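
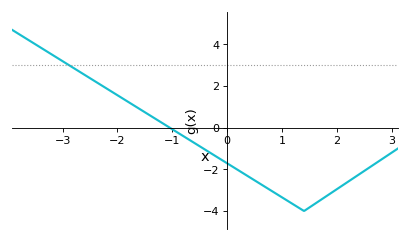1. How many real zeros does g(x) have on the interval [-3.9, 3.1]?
1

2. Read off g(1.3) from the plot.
-3.84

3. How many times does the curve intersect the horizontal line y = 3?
1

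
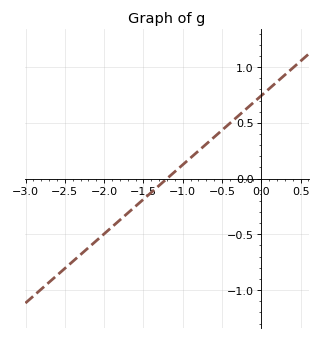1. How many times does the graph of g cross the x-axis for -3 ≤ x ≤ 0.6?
1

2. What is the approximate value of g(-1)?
0.1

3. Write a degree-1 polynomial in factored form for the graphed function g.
y = 0.62(x + 1.2)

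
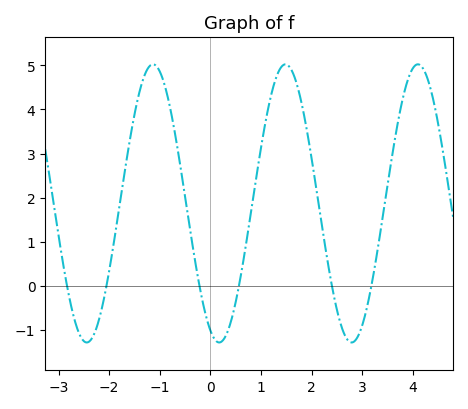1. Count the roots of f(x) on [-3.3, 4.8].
6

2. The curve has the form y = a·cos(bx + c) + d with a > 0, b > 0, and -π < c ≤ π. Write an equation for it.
y = 3.15cos(2.4x + 2.7) + 1.87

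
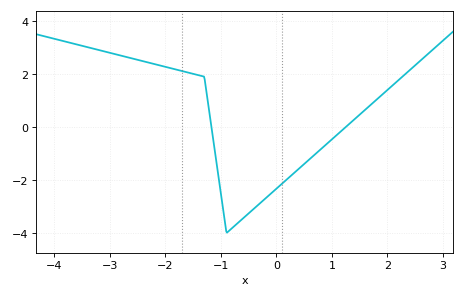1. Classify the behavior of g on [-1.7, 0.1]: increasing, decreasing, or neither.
neither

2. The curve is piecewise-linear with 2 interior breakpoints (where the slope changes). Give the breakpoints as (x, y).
(-1.3, 1.9); (-0.9, -4)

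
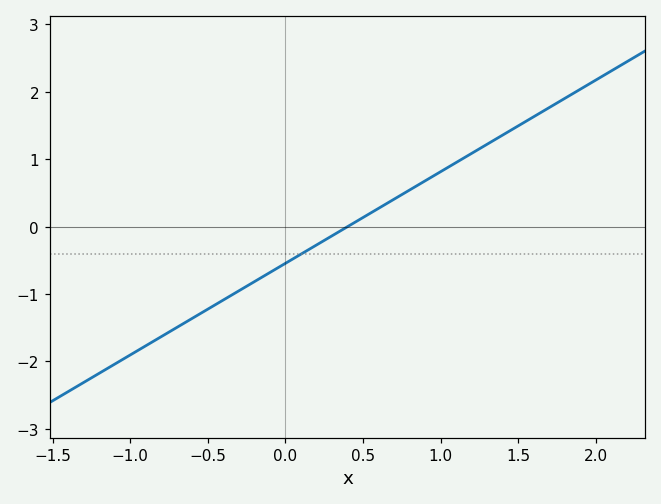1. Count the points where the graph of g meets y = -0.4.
1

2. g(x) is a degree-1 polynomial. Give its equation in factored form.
y = 1.36(x - 0.4)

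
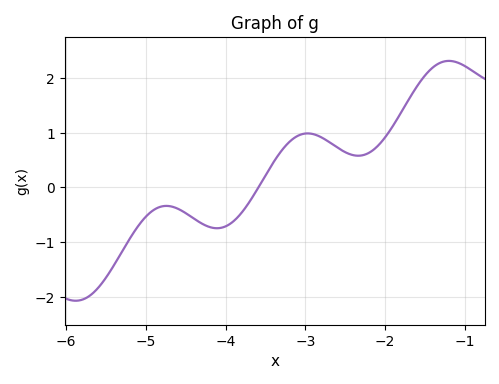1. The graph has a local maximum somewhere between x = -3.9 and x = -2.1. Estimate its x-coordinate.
-2.97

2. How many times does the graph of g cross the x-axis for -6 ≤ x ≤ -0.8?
1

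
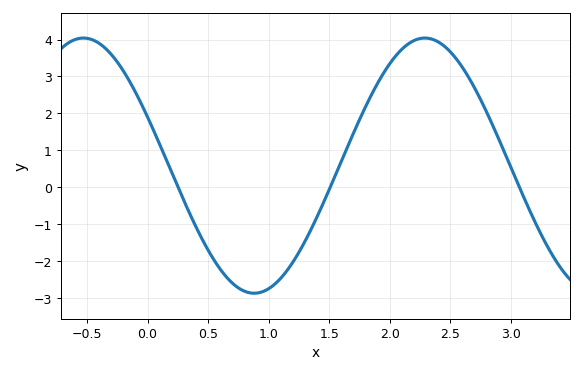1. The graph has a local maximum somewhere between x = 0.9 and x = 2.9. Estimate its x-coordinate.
2.29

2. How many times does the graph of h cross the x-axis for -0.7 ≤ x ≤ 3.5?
3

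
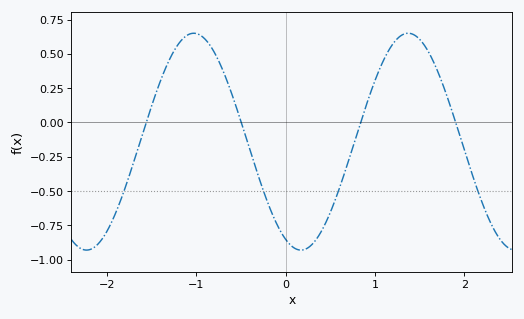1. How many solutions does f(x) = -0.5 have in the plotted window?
4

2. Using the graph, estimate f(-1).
0.64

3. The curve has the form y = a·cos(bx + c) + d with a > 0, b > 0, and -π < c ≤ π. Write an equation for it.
y = 0.79cos(2.6x + 2.7) - 0.14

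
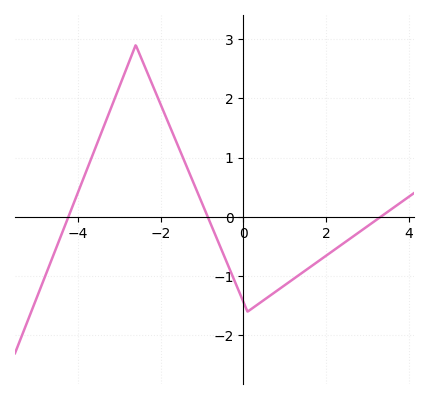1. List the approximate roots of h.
-4.23, -0.86, 3.32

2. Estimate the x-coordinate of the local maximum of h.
-2.6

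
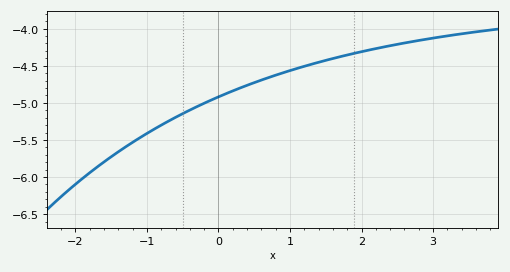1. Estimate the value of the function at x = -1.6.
-5.8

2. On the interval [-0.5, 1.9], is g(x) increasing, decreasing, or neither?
increasing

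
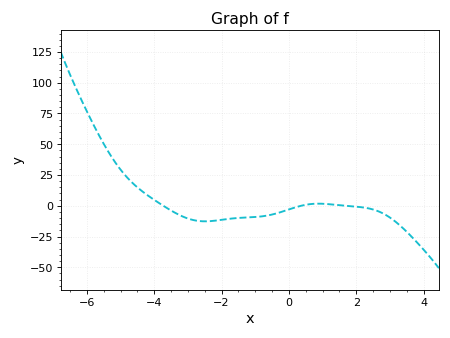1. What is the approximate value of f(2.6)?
-5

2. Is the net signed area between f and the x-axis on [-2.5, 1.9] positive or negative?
negative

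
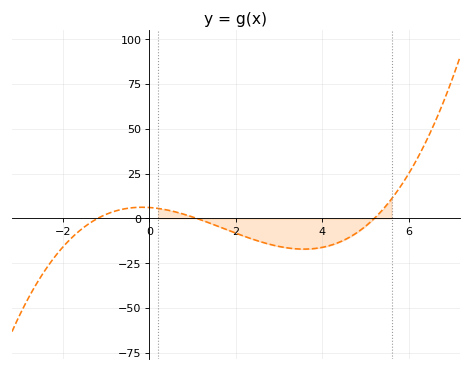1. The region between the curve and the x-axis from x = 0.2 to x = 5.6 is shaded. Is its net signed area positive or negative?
negative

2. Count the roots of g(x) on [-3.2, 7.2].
3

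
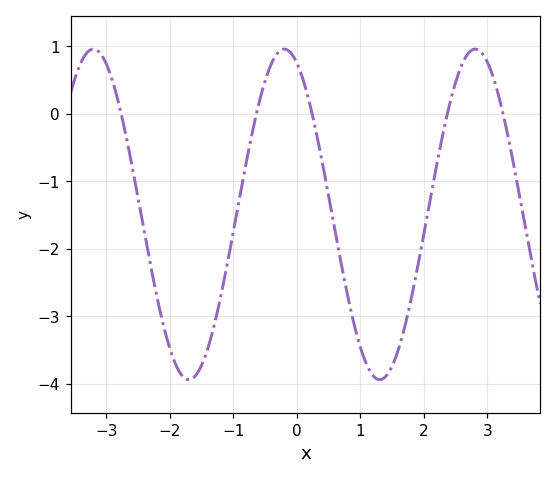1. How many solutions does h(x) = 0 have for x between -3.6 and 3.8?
5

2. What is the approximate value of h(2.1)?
-1.3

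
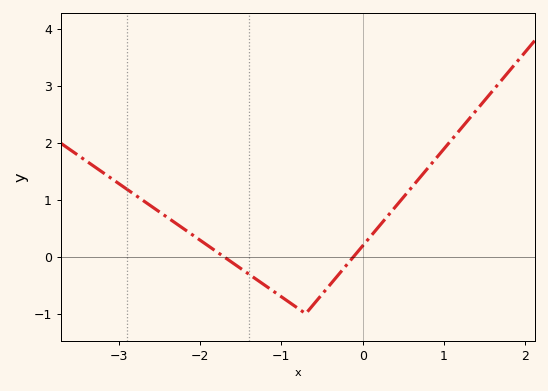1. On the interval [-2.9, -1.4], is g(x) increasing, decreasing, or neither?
decreasing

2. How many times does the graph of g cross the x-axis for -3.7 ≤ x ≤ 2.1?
2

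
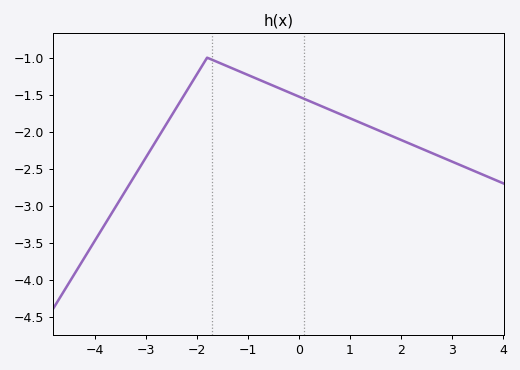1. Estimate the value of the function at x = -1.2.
-1.18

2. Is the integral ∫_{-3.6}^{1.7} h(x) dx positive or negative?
negative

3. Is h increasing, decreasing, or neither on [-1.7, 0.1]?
decreasing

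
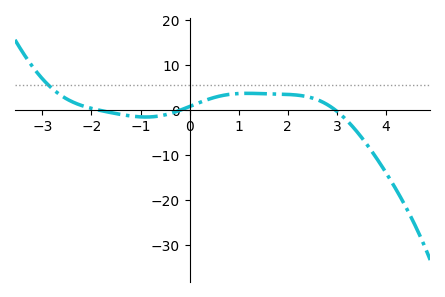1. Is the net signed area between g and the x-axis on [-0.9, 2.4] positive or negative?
positive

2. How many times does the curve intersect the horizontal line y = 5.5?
1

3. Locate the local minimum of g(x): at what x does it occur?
-0.894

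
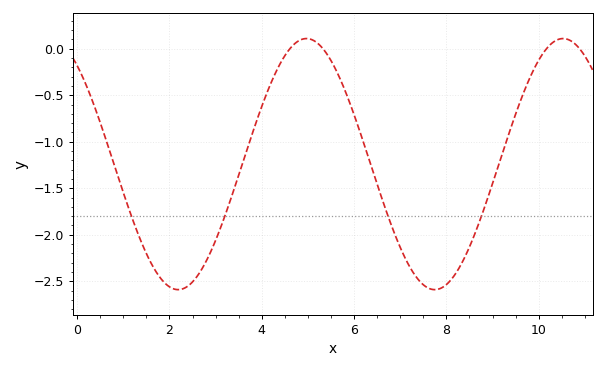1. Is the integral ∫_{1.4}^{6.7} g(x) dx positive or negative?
negative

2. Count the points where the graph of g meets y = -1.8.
4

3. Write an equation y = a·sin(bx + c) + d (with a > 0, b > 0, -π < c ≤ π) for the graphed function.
y = 1.35sin(1.1x + 2.2) - 1.24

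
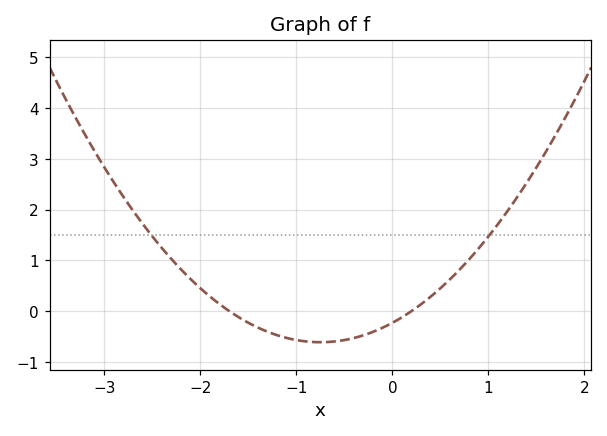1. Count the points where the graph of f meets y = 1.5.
2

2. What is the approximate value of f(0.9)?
1.24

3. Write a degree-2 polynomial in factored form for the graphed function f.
y = 0.68(x + 1.7)(x - 0.2)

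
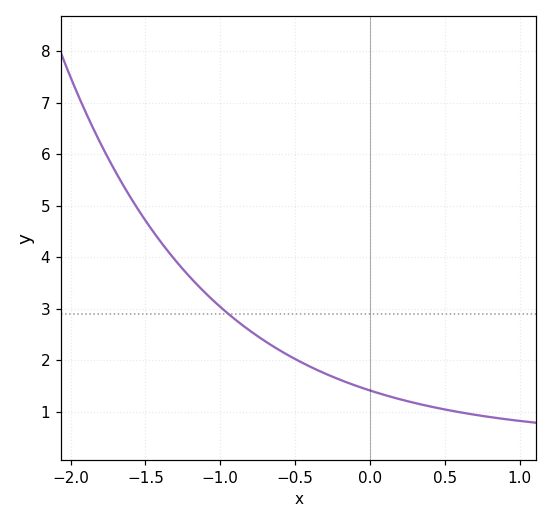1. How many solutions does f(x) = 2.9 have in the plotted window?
1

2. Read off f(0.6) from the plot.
0.987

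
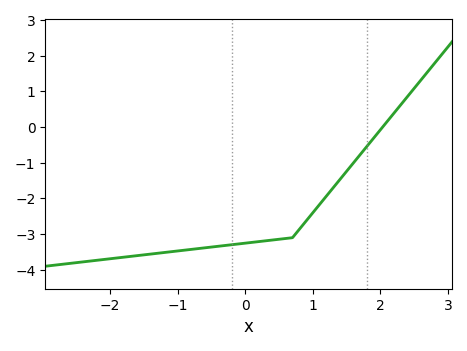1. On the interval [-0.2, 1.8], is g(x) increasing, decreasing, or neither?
increasing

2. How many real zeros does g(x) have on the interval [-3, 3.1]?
1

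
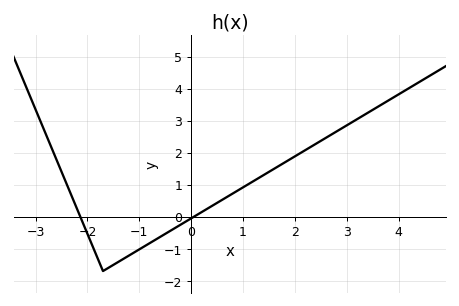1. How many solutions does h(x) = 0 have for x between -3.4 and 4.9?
2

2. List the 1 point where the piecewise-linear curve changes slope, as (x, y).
(-1.7, -1.7)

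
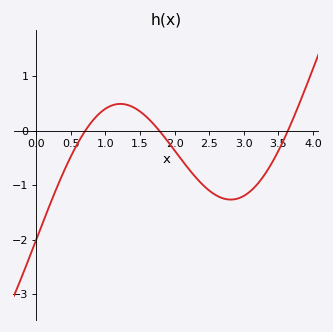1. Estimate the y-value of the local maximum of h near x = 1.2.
0.488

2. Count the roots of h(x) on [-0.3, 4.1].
3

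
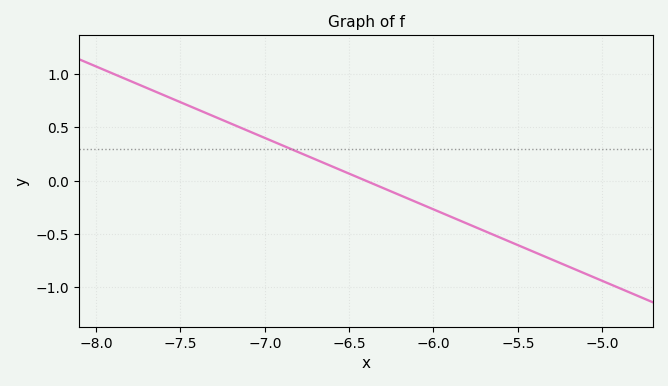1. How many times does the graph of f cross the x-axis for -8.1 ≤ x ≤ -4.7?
1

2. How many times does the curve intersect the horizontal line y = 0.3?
1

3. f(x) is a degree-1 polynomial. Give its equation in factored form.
y = -0.67(x + 6.4)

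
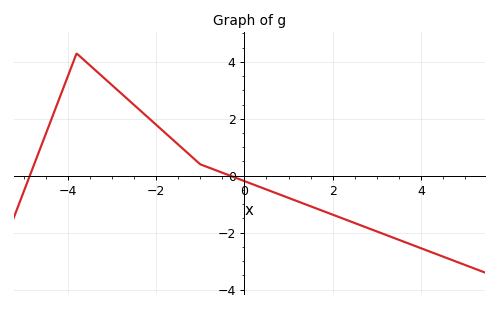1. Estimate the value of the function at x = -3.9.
3.8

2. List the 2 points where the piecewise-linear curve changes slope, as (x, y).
(-3.8, 4.3); (-1, 0.4)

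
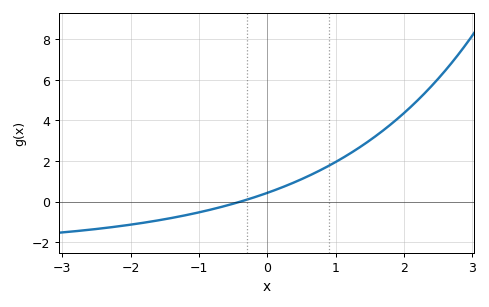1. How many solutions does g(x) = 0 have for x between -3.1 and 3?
1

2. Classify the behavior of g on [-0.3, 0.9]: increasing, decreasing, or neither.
increasing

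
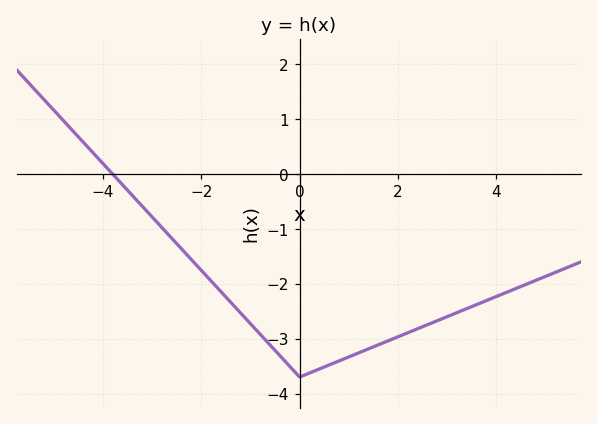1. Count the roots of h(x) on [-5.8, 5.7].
1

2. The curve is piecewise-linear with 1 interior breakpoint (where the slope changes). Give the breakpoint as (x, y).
(0, -3.7)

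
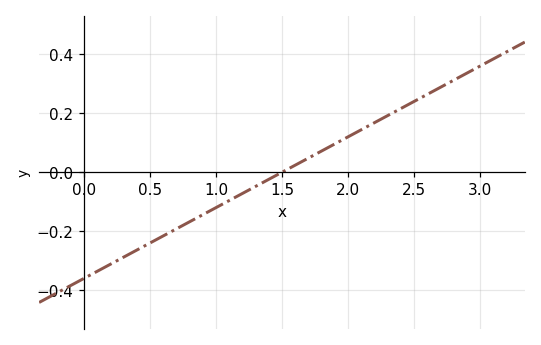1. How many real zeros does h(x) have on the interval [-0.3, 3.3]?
1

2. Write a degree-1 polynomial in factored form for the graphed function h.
y = 0.24(x - 1.5)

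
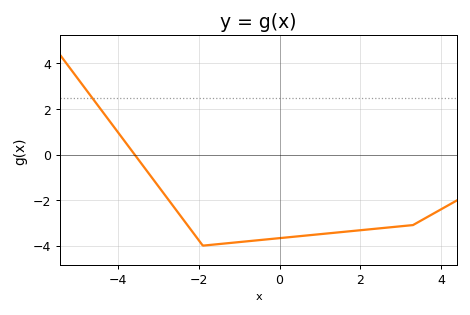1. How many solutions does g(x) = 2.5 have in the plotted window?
1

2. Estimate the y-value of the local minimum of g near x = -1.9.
-4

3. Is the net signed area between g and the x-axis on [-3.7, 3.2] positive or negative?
negative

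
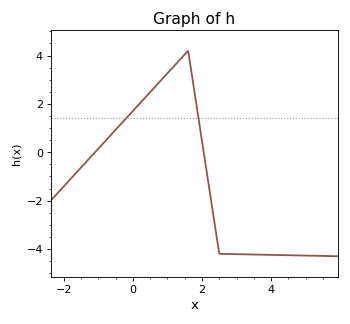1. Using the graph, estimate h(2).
0.467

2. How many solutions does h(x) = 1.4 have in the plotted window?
2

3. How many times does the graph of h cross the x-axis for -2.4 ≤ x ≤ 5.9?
2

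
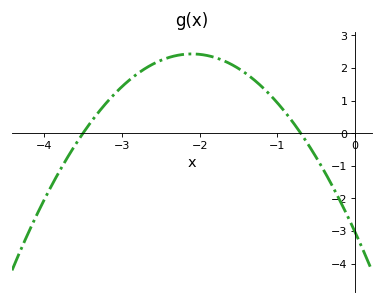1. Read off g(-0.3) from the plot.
-1.59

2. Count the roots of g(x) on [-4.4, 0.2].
2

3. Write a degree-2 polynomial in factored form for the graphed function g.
y = -1.24(x + 3.5)(x + 0.7)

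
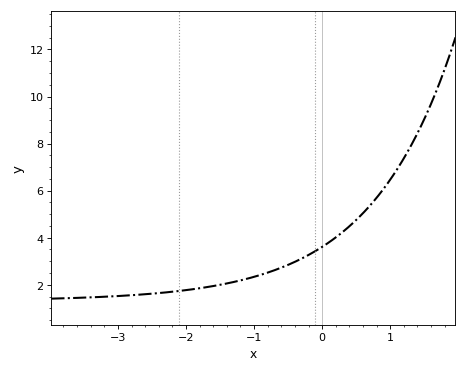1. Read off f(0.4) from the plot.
4.49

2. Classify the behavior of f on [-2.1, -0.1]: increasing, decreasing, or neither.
increasing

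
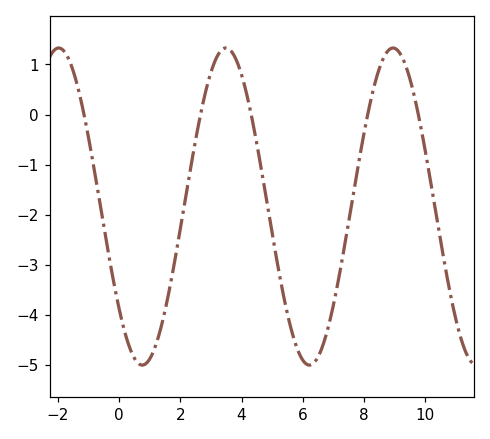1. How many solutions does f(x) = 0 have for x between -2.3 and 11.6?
5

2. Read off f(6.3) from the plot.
-5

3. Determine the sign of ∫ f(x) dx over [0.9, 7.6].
negative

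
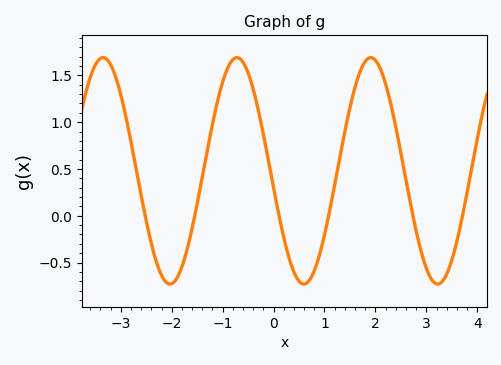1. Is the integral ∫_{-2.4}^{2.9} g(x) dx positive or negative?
positive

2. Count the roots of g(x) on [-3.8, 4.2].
6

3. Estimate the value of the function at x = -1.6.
-0.15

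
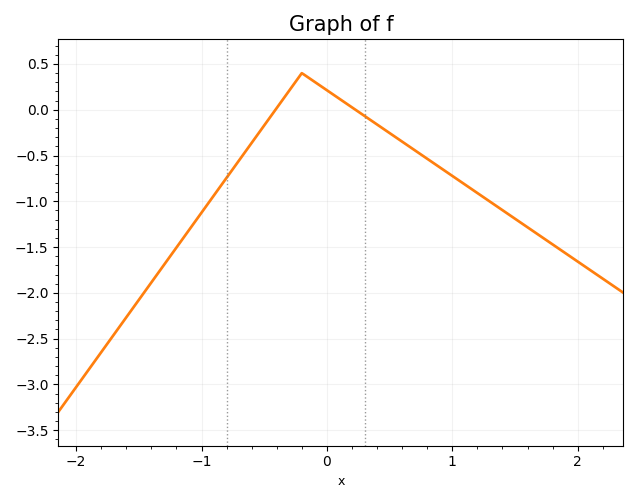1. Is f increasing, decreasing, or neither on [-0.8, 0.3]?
neither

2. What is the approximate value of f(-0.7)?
-0.553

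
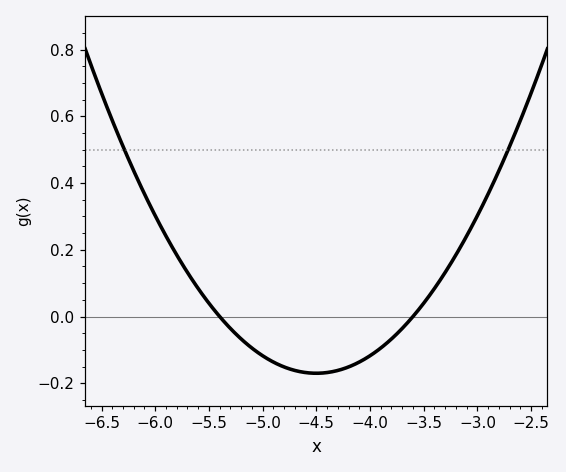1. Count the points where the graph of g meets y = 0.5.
2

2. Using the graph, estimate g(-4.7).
-0.16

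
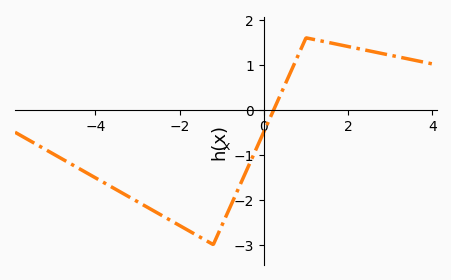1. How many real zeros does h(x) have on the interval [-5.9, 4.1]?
1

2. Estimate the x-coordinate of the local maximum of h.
1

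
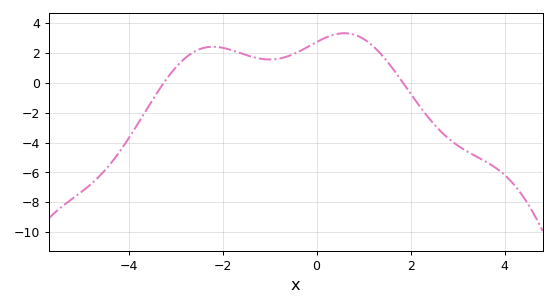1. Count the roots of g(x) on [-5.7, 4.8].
2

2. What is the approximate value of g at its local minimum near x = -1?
1.57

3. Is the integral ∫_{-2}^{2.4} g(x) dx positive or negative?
positive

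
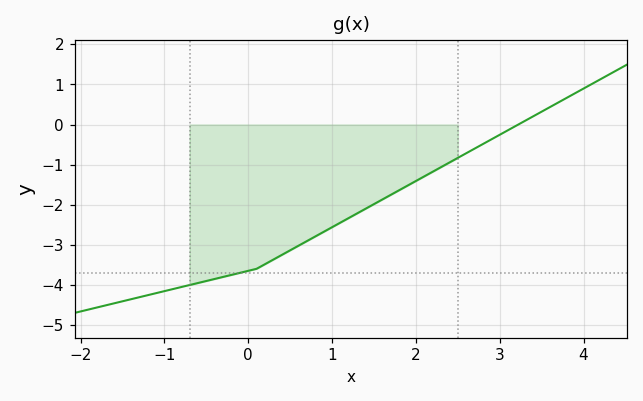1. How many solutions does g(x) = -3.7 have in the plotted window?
1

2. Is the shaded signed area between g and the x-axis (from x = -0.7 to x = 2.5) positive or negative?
negative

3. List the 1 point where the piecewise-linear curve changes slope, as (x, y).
(0.1, -3.6)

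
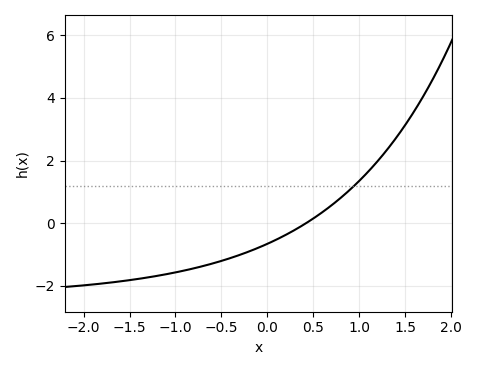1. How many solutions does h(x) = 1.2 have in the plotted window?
1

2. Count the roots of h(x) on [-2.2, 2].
1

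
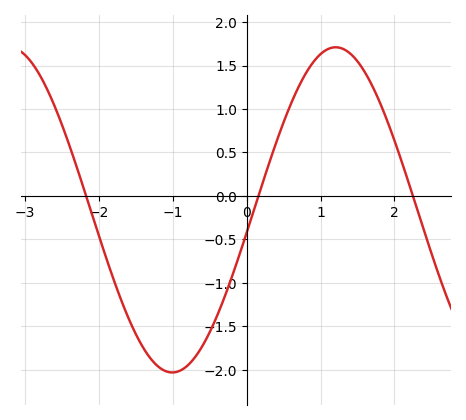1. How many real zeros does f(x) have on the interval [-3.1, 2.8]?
3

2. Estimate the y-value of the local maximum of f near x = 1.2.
1.71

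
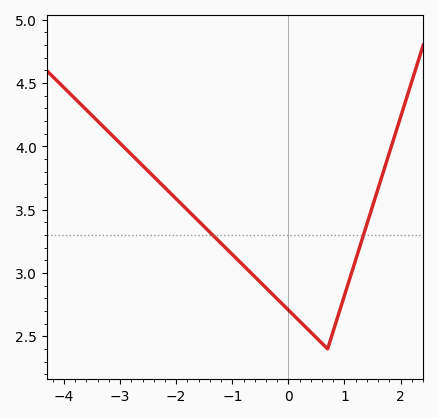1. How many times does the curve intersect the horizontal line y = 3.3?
2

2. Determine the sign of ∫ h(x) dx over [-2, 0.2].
positive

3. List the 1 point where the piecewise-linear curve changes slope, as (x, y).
(0.7, 2.4)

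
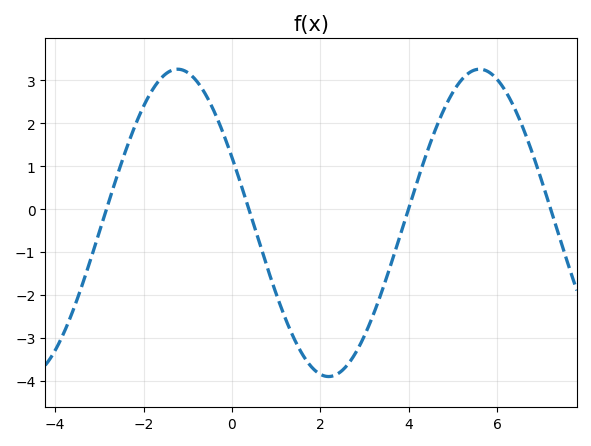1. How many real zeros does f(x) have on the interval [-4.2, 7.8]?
4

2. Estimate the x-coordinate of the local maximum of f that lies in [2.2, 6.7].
5.6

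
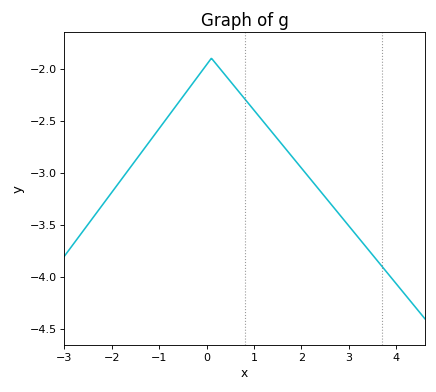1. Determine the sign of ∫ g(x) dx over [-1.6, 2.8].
negative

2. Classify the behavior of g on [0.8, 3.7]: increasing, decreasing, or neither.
decreasing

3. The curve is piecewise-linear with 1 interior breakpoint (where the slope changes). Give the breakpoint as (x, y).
(0.1, -1.9)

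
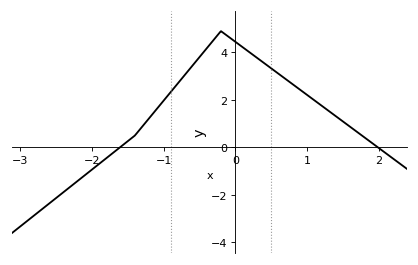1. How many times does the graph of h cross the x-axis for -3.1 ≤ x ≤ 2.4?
2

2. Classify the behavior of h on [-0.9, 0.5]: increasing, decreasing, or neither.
neither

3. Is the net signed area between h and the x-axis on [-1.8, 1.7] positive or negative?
positive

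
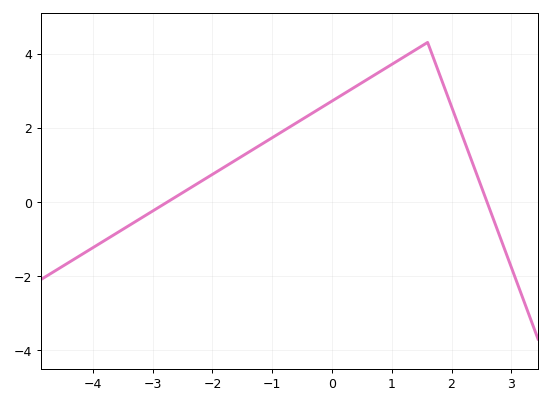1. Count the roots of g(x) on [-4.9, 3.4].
2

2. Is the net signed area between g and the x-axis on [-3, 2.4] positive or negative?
positive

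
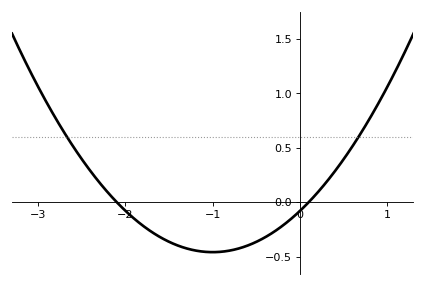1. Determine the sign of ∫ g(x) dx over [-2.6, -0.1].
negative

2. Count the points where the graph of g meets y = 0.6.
2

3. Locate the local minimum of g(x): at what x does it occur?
-1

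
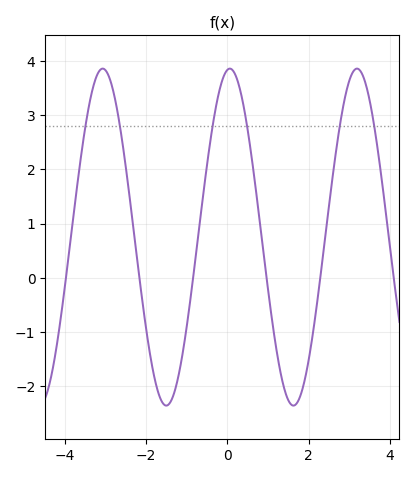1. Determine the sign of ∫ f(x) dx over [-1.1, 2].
positive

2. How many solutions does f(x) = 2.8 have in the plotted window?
6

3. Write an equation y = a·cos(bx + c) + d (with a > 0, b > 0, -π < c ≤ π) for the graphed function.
y = 3.11cos(2.01x - 0.12) + 0.75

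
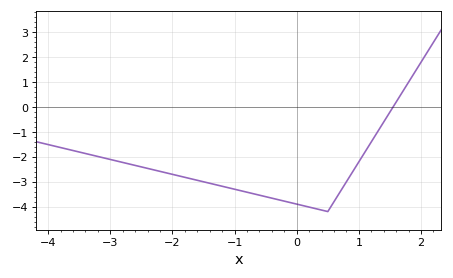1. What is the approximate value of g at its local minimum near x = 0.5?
-4.2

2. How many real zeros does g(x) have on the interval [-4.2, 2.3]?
1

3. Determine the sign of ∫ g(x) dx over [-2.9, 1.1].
negative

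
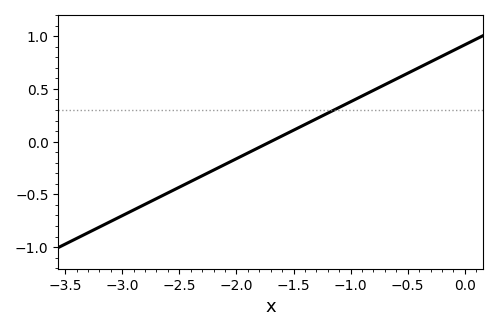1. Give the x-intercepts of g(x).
-1.7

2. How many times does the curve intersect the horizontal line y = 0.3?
1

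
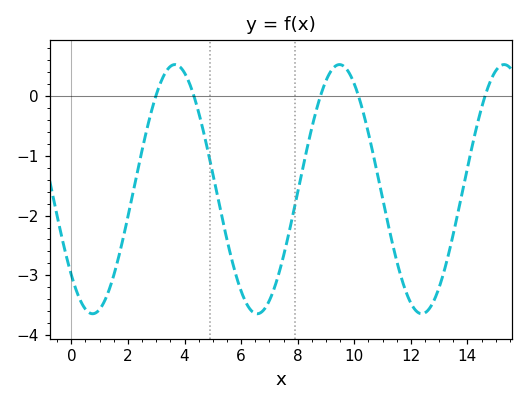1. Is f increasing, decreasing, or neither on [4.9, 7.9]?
neither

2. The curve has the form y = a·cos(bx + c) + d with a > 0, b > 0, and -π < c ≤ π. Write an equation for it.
y = 2.08cos(1.1x + 2.3) - 1.56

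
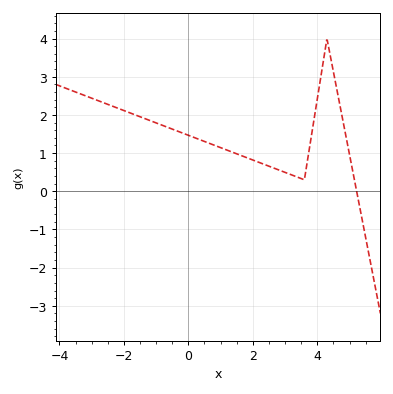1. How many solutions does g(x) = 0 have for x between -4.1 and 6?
1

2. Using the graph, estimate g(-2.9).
2.41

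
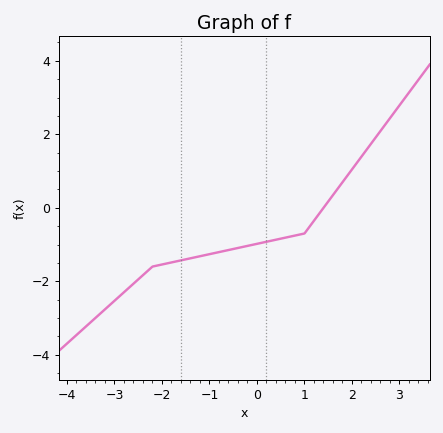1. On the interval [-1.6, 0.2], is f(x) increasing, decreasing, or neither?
increasing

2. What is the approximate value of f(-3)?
-2.53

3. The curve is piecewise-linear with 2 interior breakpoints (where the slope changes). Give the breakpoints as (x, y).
(-2.2, -1.6); (1, -0.7)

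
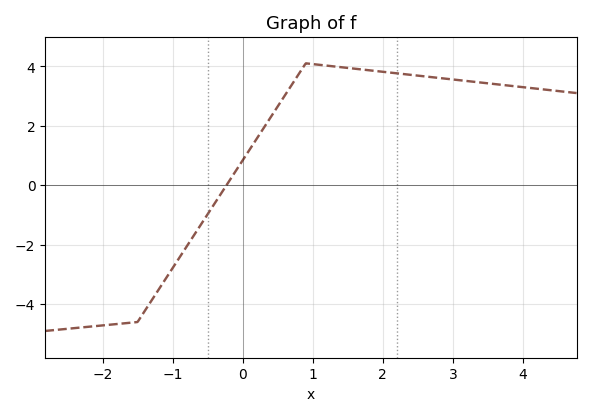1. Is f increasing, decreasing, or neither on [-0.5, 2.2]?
neither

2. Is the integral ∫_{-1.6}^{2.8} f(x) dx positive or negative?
positive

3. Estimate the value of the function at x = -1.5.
-4.6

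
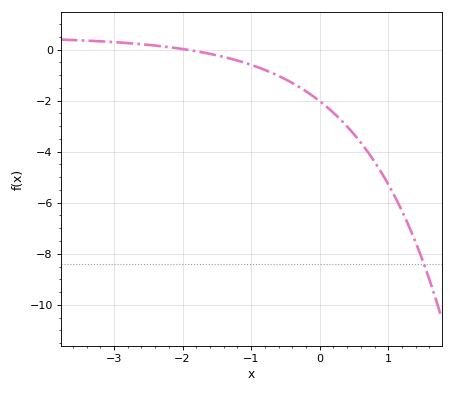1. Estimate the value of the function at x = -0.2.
-1.6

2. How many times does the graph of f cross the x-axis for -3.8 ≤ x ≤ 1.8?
1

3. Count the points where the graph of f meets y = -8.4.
1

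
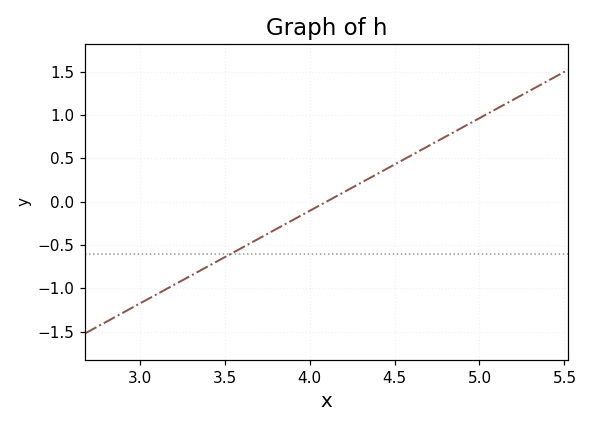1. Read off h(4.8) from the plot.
0.75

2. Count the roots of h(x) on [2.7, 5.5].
1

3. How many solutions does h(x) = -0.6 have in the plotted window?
1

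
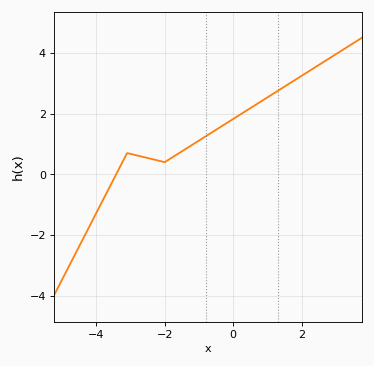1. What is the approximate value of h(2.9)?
3.8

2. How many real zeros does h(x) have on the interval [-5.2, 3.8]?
1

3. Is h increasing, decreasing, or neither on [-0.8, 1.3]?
increasing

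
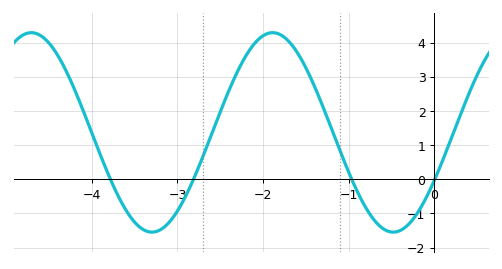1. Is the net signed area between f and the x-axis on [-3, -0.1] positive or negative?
positive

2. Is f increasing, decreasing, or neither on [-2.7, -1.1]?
neither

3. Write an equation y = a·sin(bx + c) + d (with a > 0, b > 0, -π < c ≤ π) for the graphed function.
y = 2.92sin(2.2x - 0.5) + 1.37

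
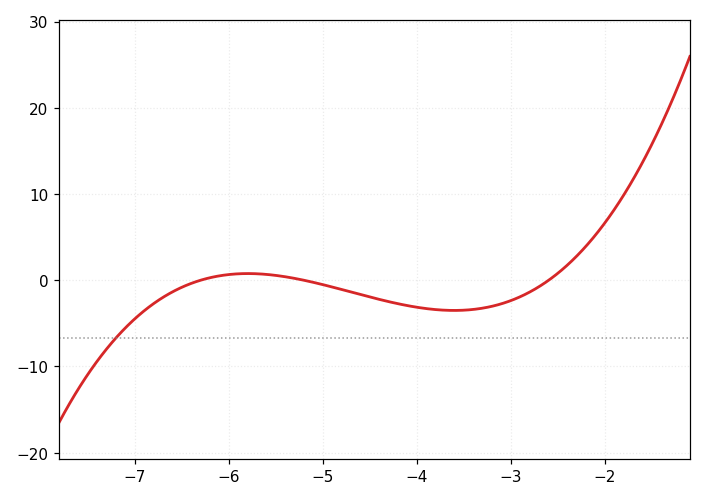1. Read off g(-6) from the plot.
0.661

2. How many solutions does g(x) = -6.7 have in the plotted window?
1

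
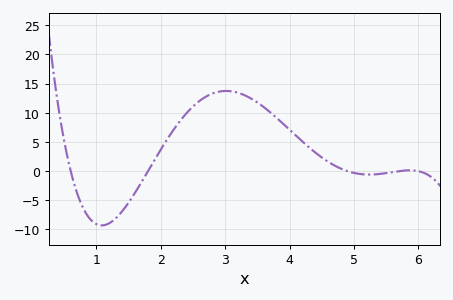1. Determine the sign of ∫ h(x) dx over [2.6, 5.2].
positive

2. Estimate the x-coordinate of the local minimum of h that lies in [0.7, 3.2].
1.1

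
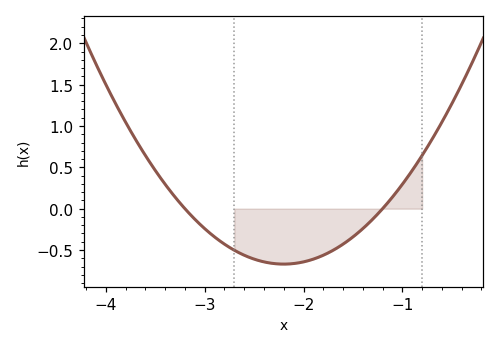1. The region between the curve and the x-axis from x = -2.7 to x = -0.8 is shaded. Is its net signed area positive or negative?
negative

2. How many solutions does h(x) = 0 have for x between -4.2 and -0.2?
2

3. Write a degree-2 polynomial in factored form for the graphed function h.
y = 0.67(x + 3.2)(x + 1.2)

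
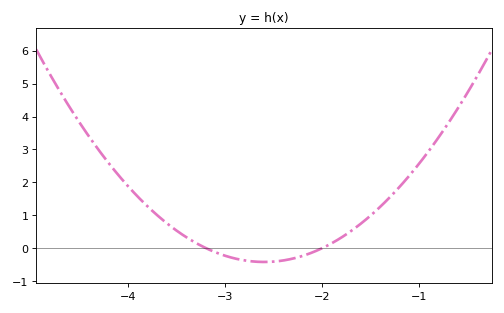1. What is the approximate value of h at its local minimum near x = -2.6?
-0.421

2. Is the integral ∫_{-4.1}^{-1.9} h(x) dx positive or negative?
positive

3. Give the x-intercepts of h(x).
-3.2, -2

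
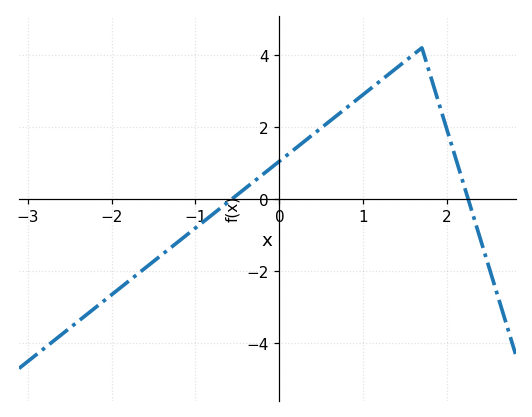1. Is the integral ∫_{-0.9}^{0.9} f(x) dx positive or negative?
positive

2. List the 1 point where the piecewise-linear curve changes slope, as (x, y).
(1.7, 4.2)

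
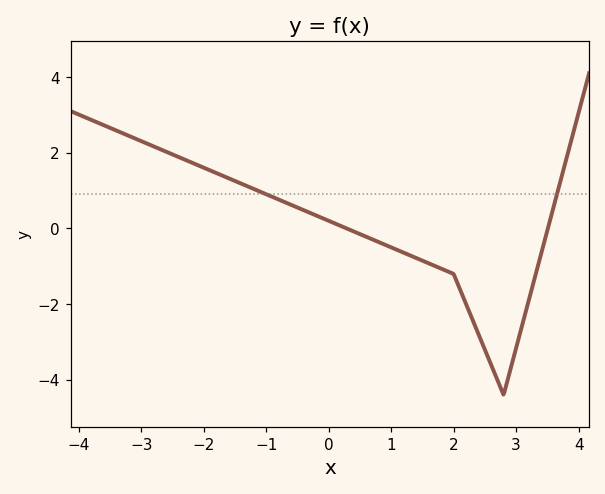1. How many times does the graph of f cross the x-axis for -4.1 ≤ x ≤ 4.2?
2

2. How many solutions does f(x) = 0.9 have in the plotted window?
2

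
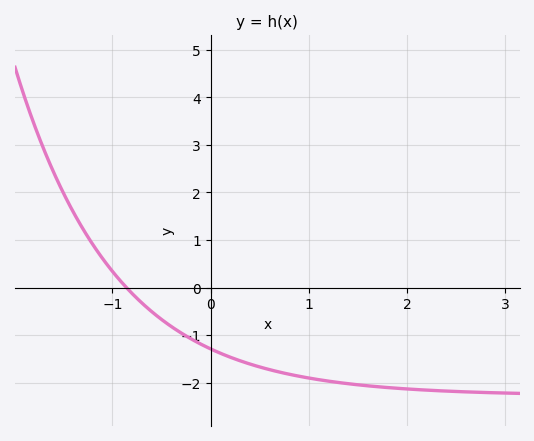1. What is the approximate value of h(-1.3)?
1.2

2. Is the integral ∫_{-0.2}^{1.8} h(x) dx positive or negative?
negative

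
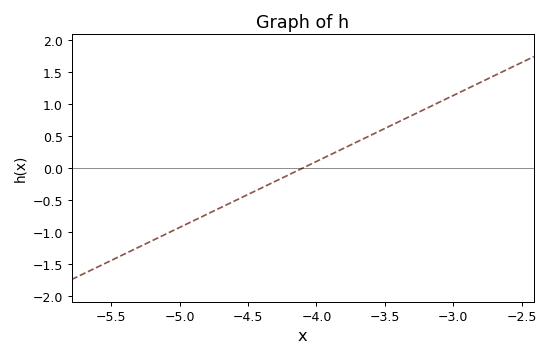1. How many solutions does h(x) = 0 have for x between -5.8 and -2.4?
1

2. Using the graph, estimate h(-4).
0.103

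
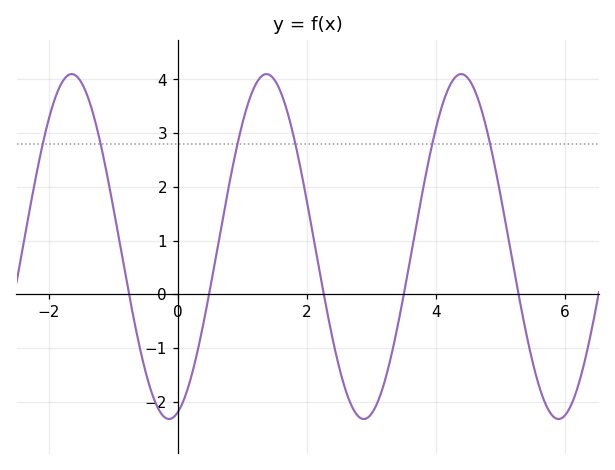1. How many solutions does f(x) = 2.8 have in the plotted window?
6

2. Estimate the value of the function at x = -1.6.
4.1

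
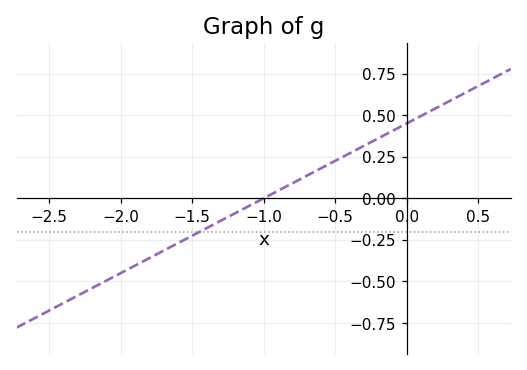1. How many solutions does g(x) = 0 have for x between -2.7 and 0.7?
1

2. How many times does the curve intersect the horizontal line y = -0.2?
1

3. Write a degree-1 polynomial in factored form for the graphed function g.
y = 0.45(x + 1)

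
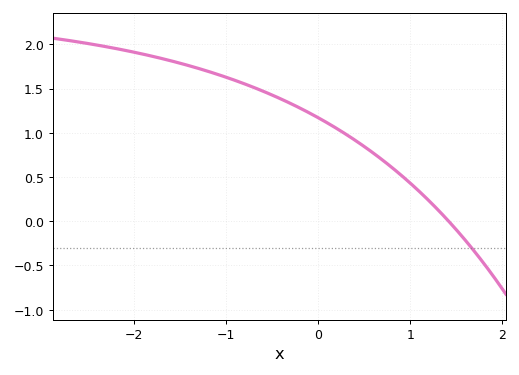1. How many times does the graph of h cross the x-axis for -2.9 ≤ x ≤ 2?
1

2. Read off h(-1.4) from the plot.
1.76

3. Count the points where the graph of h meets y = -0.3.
1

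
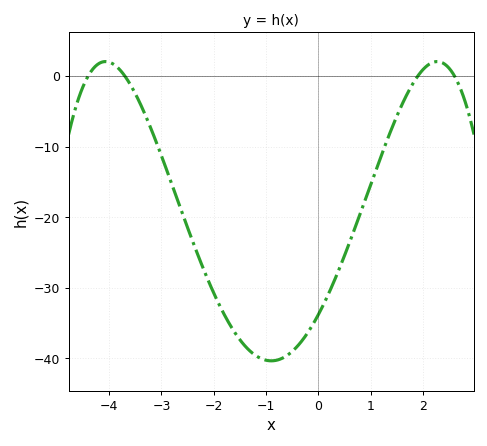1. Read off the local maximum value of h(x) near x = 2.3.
2.04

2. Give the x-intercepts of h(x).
-4.4, -3.7, 1.9, 2.6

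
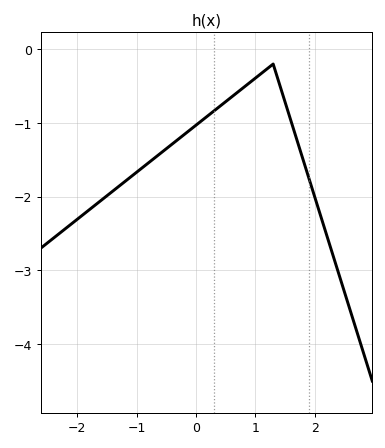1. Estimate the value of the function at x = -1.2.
-1.8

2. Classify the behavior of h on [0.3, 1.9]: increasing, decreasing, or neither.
neither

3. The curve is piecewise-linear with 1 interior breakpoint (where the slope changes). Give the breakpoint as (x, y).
(1.3, -0.2)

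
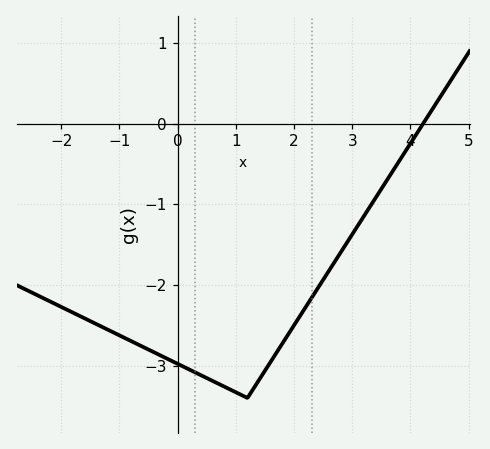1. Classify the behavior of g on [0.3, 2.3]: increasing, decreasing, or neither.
neither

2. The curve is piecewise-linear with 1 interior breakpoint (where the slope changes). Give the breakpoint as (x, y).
(1.2, -3.4)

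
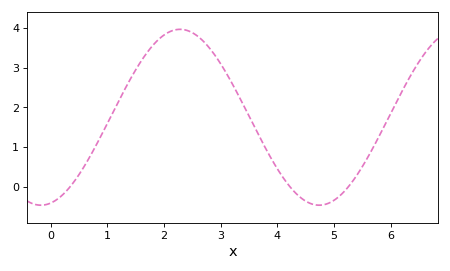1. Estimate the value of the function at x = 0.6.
0.5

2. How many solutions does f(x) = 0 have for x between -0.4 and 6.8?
3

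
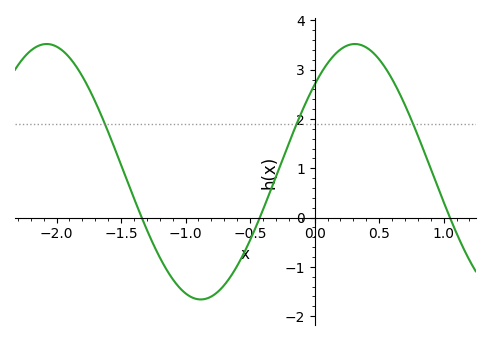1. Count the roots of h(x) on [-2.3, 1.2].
3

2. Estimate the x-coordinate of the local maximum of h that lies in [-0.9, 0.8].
0.3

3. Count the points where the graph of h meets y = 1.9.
3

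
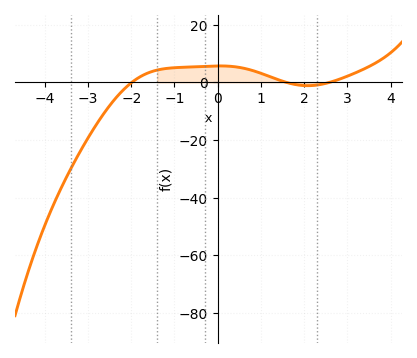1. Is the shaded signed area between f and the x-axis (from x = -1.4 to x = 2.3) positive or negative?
positive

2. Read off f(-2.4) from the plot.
-6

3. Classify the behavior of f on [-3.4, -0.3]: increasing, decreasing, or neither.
increasing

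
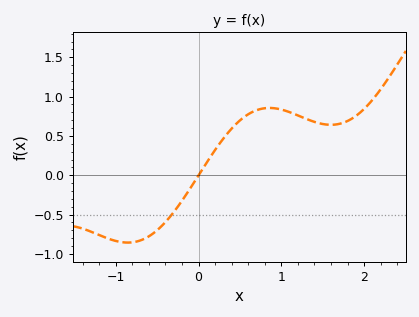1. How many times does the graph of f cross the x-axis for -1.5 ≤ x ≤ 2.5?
1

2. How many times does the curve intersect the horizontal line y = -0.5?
1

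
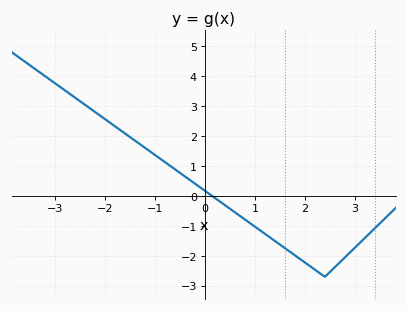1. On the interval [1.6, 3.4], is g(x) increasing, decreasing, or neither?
neither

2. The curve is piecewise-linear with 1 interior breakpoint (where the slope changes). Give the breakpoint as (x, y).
(2.4, -2.7)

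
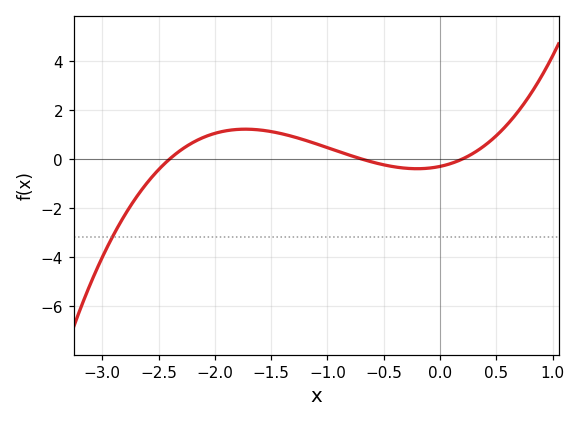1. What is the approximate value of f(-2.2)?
0.6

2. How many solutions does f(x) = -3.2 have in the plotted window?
1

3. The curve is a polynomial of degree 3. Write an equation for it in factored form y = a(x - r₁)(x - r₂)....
y = 0.91(x + 2.4)(x + 0.7)(x - 0.2)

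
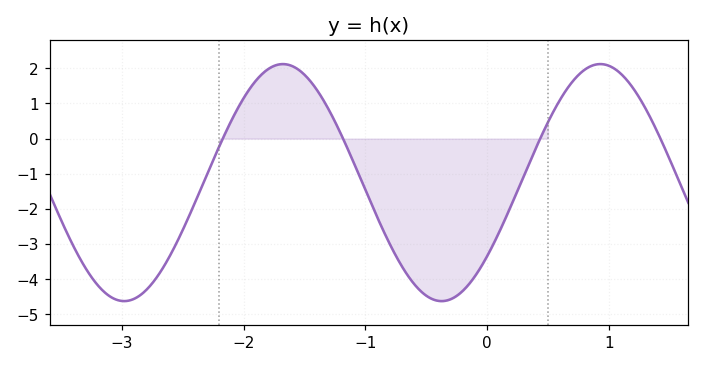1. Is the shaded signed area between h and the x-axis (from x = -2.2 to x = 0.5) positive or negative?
negative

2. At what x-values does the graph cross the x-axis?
-2.2, -1.2, 0.4, 1.4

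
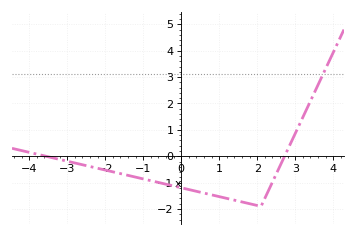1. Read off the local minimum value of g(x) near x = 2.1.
-1.9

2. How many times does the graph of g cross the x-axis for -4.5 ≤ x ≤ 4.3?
2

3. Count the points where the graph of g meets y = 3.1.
1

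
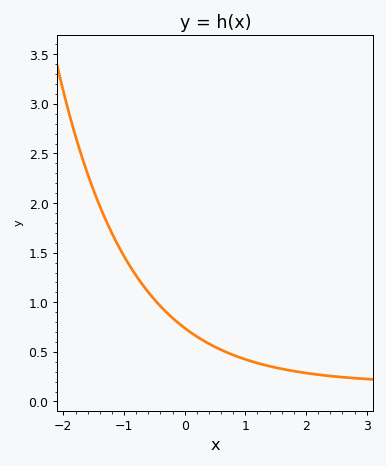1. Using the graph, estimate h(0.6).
0.5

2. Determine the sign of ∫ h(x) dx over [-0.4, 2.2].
positive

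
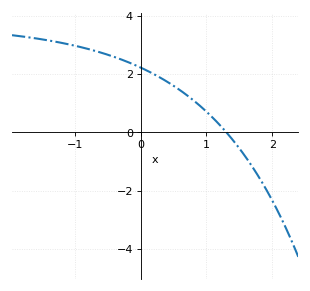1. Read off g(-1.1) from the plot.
3.02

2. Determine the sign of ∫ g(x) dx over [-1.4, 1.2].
positive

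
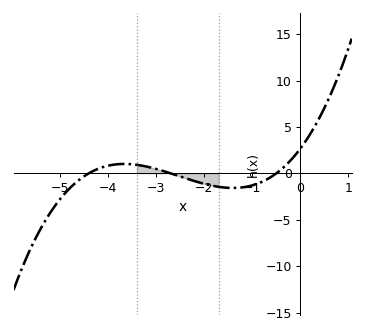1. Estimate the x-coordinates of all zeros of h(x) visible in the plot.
-4.4, -2.7, -0.5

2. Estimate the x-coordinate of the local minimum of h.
-1.41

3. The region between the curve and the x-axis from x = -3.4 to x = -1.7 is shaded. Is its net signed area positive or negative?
negative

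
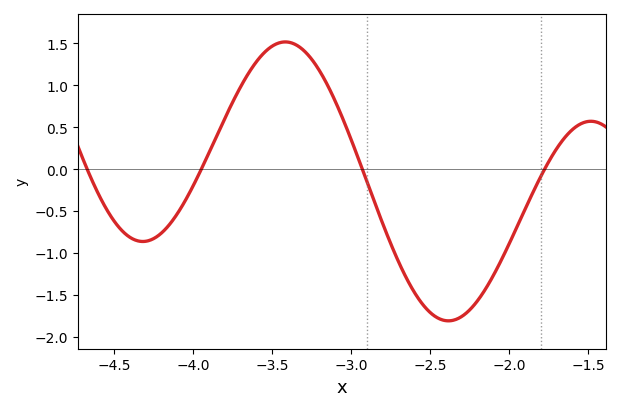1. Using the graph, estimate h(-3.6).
1.3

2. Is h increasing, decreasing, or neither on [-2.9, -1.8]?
neither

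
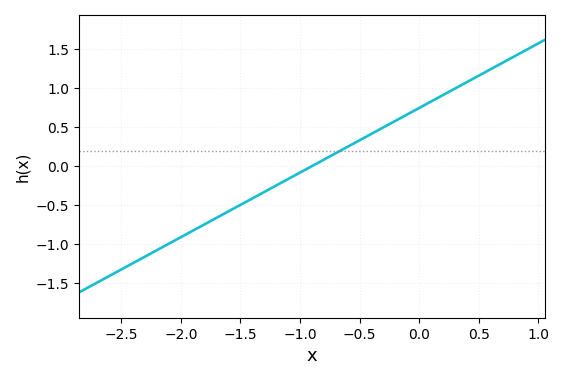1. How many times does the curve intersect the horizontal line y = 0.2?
1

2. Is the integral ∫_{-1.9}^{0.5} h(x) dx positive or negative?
positive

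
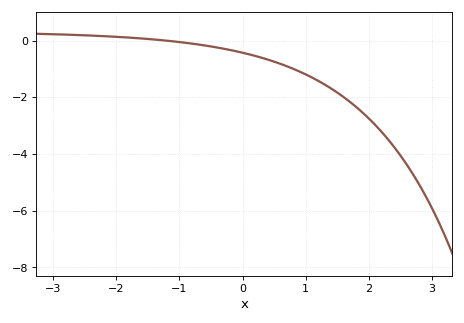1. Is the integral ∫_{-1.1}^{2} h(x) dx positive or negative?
negative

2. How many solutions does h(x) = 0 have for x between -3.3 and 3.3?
1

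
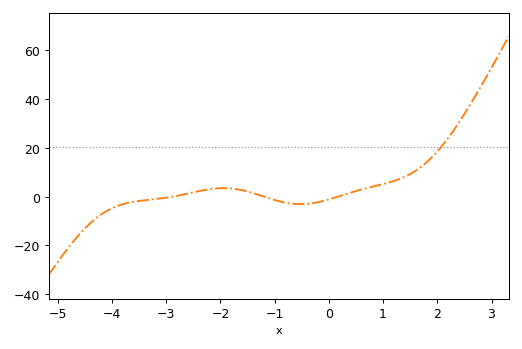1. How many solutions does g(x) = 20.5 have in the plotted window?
1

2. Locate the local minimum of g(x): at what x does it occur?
-0.524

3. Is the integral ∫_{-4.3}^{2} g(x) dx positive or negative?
positive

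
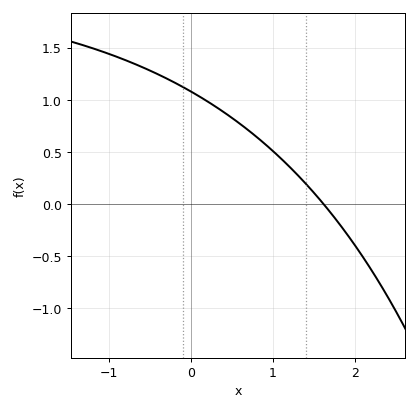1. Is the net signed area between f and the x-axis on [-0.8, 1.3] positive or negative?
positive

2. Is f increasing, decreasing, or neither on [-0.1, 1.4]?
decreasing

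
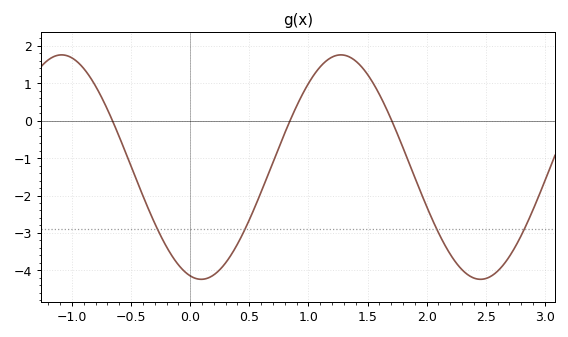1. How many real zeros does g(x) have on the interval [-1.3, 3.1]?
3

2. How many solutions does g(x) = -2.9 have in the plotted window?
4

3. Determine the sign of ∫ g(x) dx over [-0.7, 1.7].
negative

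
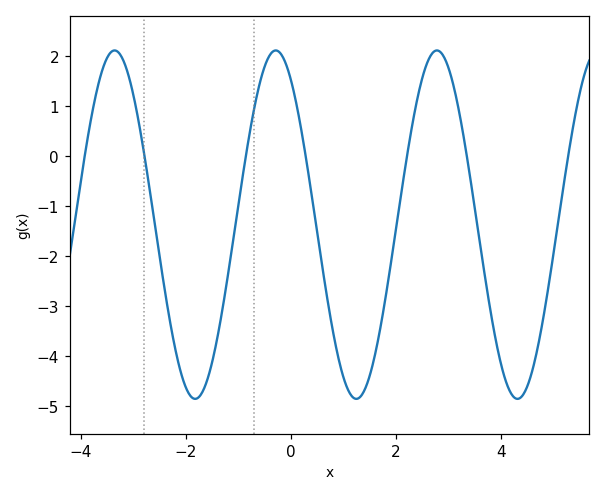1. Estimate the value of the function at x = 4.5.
-4.6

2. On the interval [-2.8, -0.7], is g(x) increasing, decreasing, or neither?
neither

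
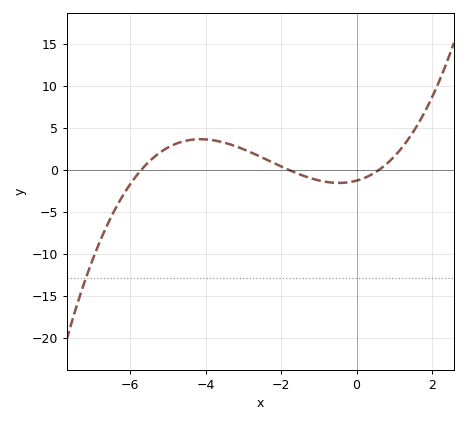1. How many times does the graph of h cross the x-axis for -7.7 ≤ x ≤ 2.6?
3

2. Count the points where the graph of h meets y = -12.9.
1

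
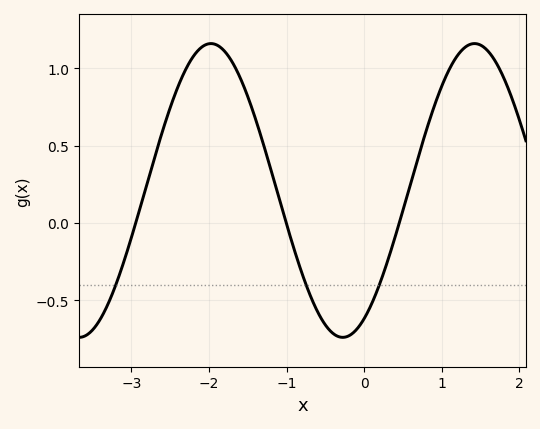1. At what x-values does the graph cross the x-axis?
-2.94, -1.01, 0.452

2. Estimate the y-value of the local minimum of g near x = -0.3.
-0.74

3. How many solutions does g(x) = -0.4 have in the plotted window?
3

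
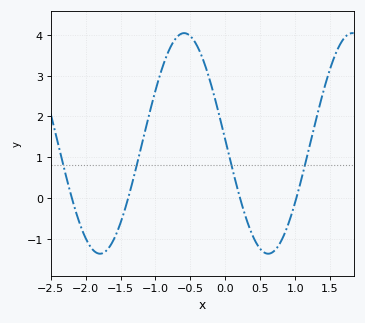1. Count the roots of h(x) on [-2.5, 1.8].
4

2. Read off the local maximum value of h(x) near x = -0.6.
4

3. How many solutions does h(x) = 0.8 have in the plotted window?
4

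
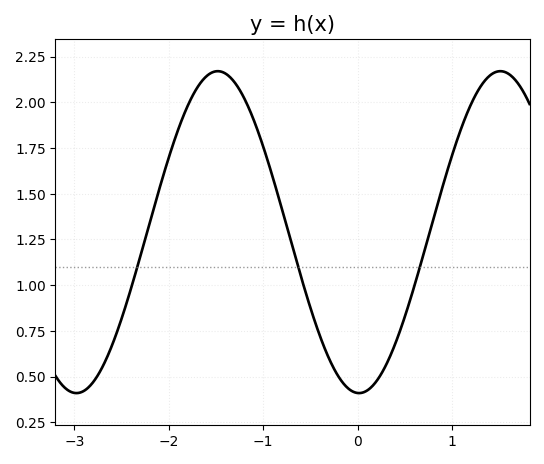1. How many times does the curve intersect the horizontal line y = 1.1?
3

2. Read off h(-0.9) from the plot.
1.6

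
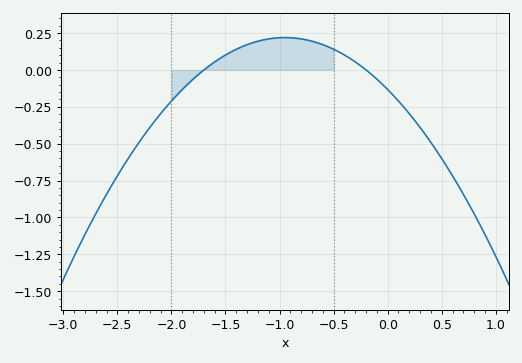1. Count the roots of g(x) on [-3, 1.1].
2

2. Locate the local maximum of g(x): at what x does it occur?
-0.95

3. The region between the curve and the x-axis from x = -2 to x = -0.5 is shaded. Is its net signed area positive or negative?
positive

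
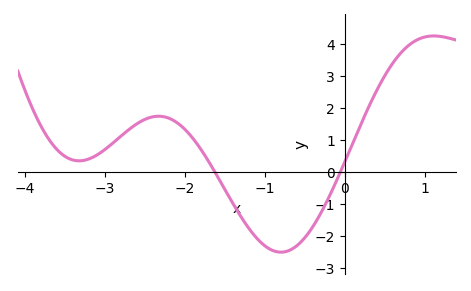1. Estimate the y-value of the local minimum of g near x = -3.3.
0.34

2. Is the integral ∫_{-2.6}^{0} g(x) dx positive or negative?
negative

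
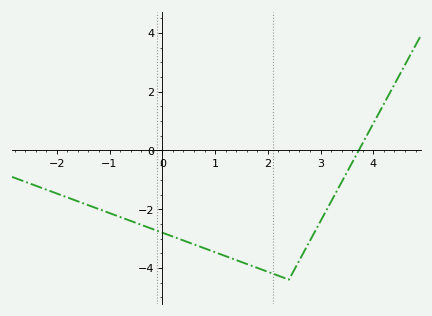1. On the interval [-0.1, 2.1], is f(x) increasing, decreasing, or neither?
decreasing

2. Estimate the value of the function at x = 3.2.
-1.74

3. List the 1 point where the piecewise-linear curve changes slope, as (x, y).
(2.4, -4.4)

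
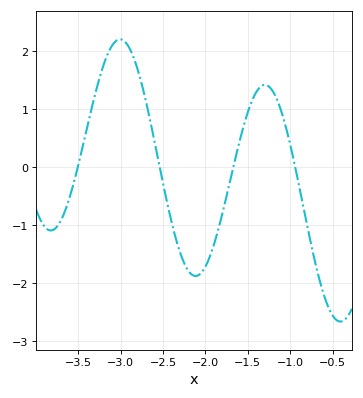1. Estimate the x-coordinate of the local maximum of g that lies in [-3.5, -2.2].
-3.01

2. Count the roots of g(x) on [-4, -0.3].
4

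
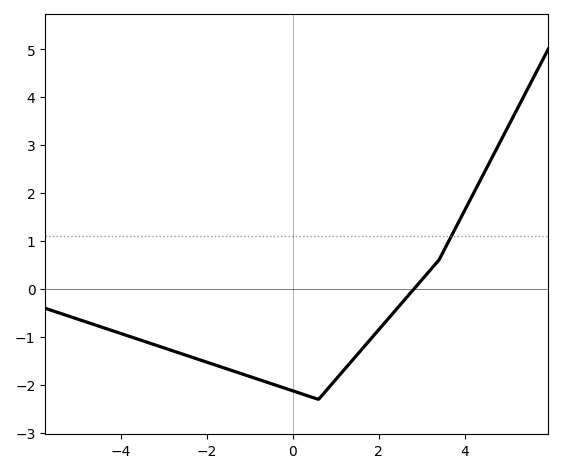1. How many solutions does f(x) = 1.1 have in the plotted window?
1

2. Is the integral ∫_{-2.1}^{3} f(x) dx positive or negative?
negative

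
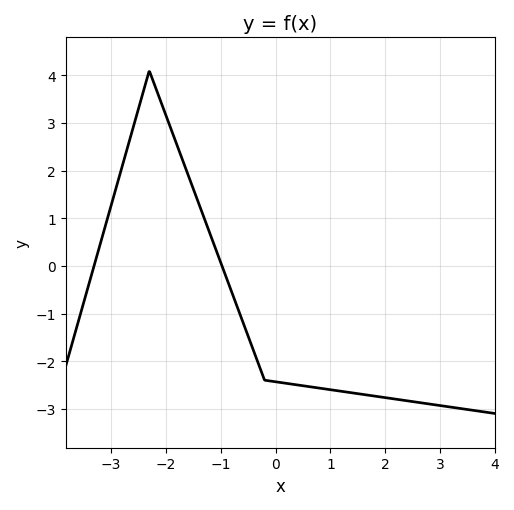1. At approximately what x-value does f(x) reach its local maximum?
-2.3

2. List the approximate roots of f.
-3.31, -0.975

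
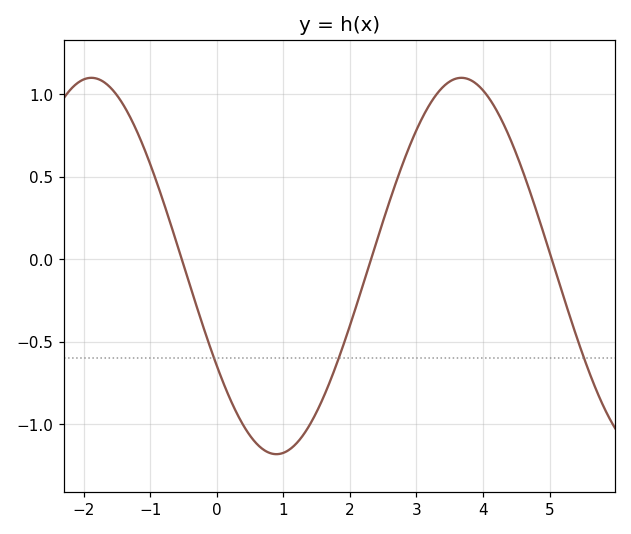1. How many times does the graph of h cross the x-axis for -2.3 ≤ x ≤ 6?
3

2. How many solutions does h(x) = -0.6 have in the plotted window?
3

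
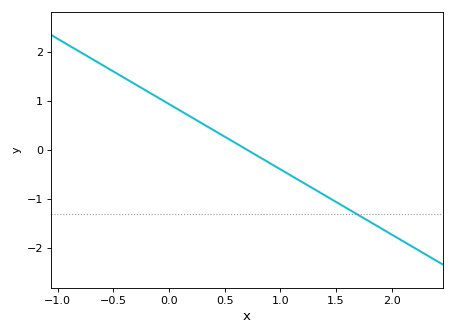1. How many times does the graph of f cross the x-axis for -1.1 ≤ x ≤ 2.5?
1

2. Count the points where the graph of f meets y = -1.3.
1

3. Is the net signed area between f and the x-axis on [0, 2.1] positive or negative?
negative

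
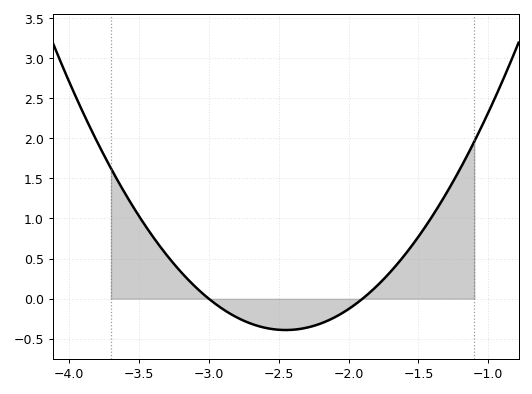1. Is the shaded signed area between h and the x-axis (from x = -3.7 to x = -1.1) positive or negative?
positive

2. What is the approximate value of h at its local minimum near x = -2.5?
-0.4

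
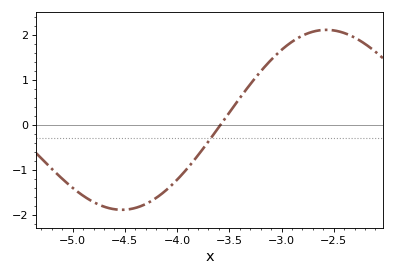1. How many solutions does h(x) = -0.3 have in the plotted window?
1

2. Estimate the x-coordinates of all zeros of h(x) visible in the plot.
-3.6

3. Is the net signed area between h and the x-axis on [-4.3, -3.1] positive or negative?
negative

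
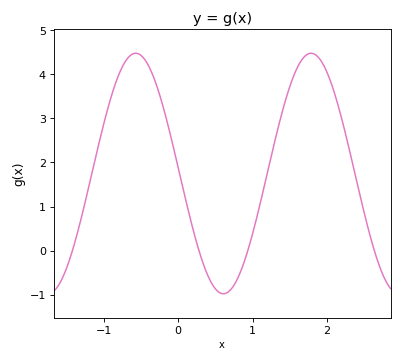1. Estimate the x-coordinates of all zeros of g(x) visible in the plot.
-1.42, 0.28, 0.935, 2.63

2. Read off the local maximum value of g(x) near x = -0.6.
4.48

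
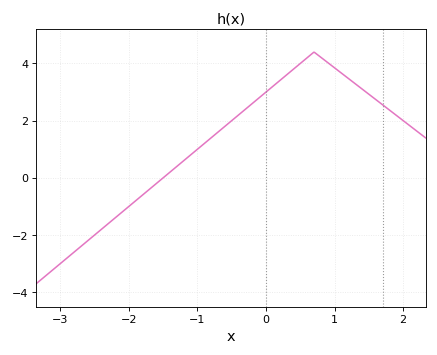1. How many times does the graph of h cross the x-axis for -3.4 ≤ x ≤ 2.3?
1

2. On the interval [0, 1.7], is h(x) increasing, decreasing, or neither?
neither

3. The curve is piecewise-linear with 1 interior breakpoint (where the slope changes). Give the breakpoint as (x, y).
(0.7, 4.4)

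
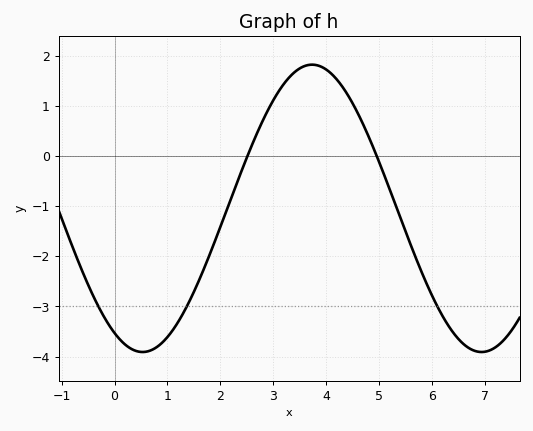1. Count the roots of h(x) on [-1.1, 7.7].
2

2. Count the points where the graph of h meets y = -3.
3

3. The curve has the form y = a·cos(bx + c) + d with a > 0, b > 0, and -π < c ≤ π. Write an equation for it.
y = 2.87cos(0.98x + 2.62) - 1.04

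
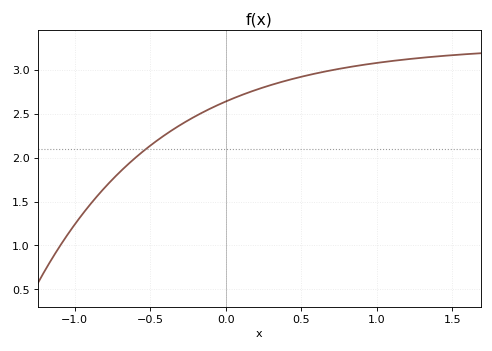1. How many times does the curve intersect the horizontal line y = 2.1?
1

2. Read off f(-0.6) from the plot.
2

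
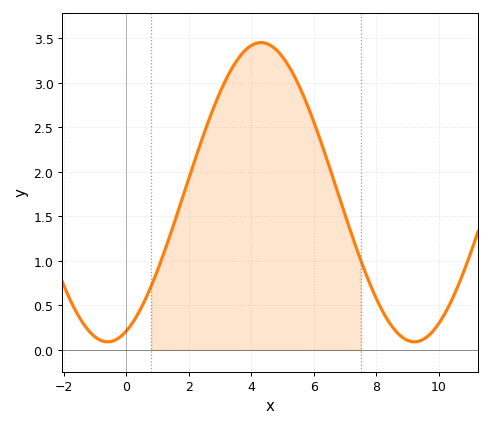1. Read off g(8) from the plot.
0.6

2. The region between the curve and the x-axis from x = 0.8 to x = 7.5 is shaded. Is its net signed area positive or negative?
positive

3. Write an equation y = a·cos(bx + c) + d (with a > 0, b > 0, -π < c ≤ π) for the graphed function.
y = 1.68cos(0.64x - 2.8) + 1.77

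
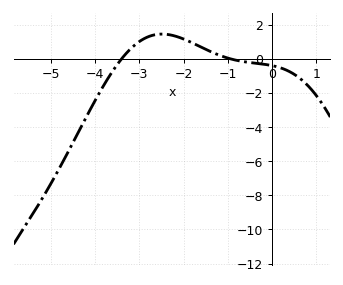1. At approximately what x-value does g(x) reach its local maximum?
-2.48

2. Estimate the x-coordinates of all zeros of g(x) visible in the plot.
-3.4, -0.938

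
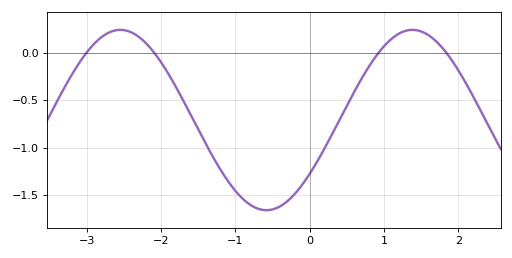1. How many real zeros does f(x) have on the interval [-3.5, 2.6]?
4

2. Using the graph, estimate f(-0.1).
-1.39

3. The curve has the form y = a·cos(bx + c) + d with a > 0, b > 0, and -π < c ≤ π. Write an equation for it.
y = 0.95cos(1.6x - 2.21) - 0.71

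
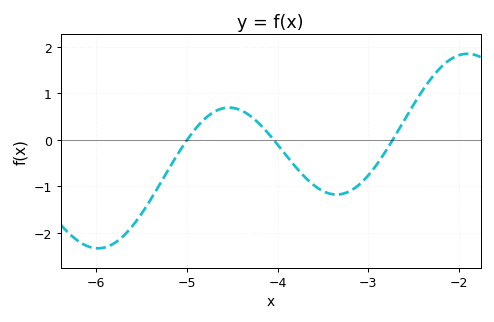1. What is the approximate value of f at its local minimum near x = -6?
-2.33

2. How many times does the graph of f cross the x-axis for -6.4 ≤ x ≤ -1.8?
3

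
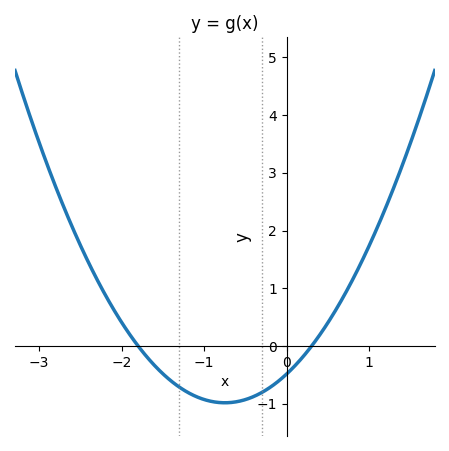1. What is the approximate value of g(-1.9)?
0.196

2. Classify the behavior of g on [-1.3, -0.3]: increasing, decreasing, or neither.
neither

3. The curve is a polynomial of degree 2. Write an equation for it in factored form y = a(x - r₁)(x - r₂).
y = 0.89(x + 1.8)(x - 0.3)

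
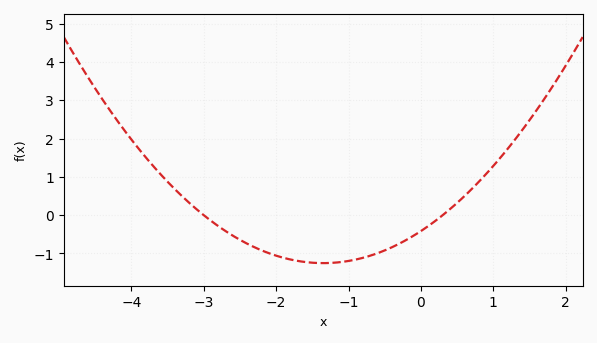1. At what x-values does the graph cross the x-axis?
-3, 0.3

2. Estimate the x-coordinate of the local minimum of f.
-1.3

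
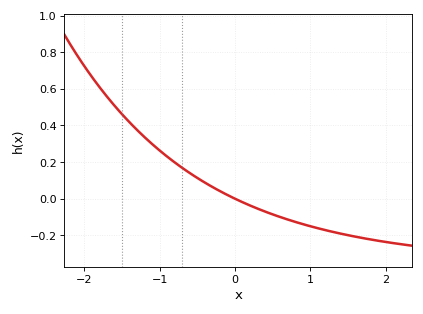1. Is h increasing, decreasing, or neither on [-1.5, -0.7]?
decreasing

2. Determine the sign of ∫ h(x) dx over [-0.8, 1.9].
negative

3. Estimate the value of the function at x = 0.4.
-0.08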